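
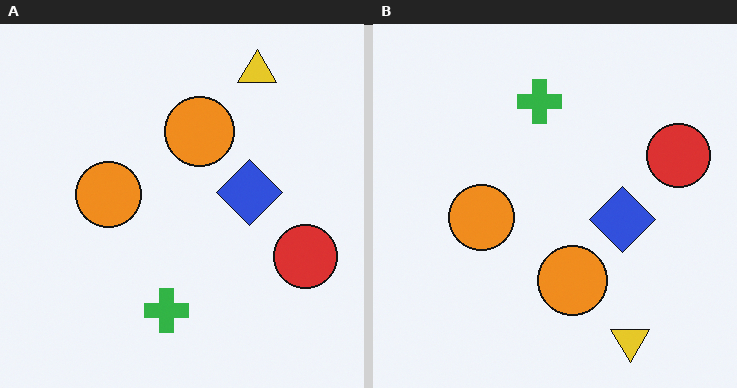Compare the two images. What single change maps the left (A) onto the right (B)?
The transformation is: flipped vertically (top ↔ bottom).

The yellow triangle is in the top-right of the left (A) image and the bottom-right of the right (B) — shapes on opposite sides of the horizontal midline have swapped in a mirror flip.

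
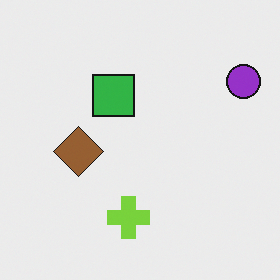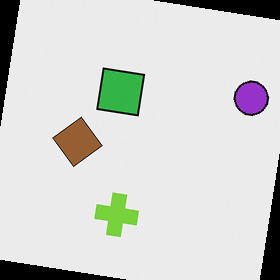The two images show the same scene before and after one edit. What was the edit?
The image was rotated clockwise by a slight angle.

Every shape is tilted by the same angle and the image corners show triangular fill wedges — a whole-image rotation by a non-right angle.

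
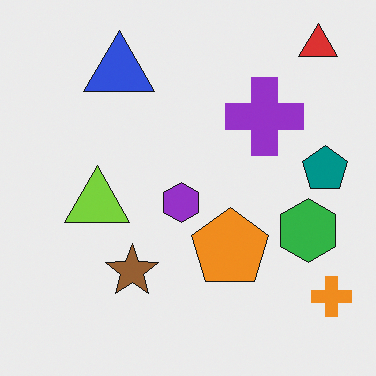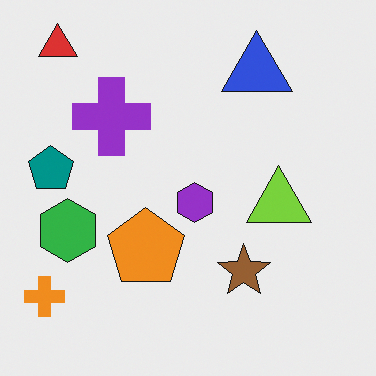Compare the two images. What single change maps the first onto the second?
This is the original image flipped horizontally (left ↔ right).

The orange cross is in the bottom-right of the first image and the bottom-left of the second — shapes on opposite sides of the vertical midline have swapped in a mirror flip.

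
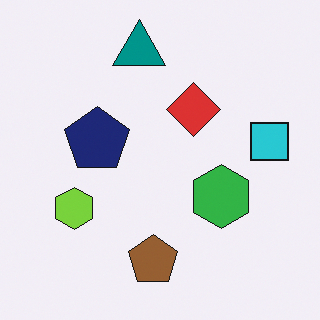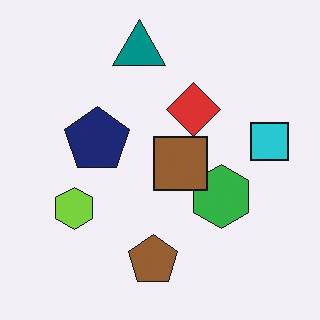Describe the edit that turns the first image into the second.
The second image is the first overlaid with an additional brown square.

A brown square appears in the second image that is absent from the first.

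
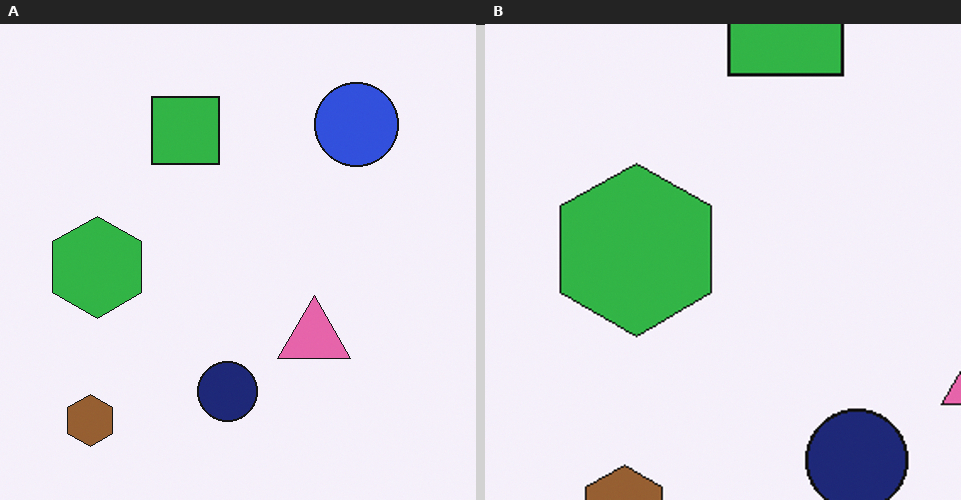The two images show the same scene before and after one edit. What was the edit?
The transformation is: cropped to a noticeably smaller region and rescaled.

The visible shapes are larger and the field of view is narrower; shapes near the original edges may be partly or wholly outside the frame — a crop-and-rescale.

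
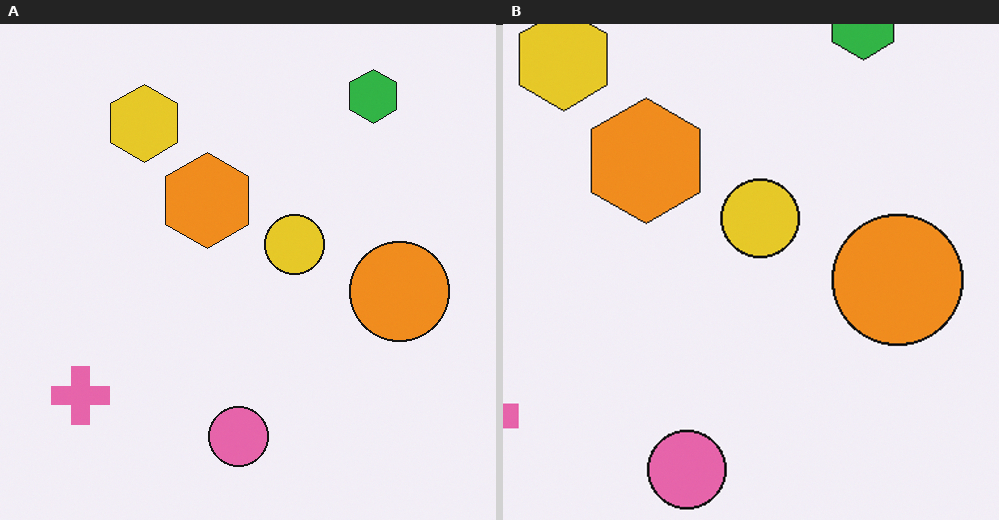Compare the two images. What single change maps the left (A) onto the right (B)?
The transformation is: cropped slightly and scaled back up.

The visible shapes are larger and the field of view is narrower; shapes near the original edges may be partly or wholly outside the frame — a crop-and-rescale.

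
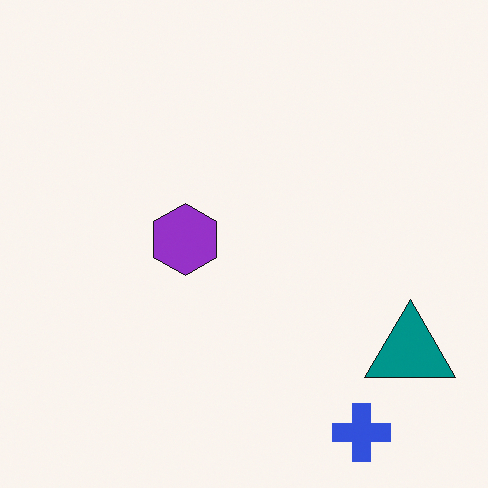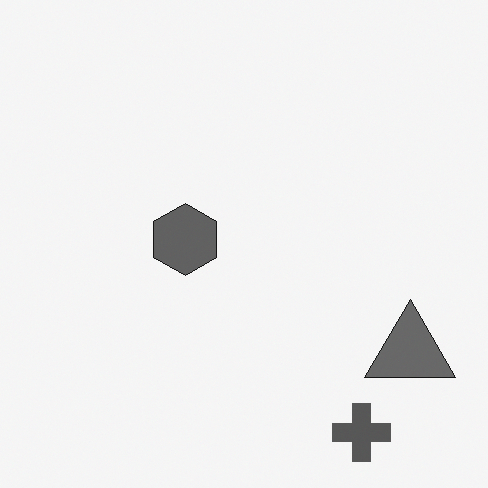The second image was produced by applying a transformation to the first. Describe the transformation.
This is the original image converted to grayscale.

All color is removed — every shape is now a shade of grey.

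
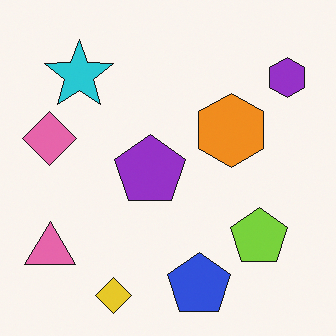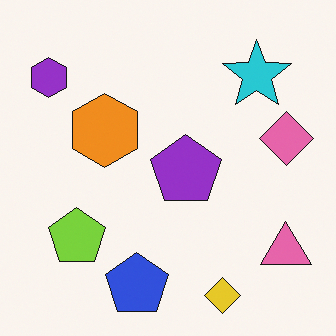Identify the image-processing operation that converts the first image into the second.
This is the original image flipped horizontally (left ↔ right).

The pink diamond is in the left of the first image and the right of the second — shapes on opposite sides of the vertical midline have swapped in a mirror flip.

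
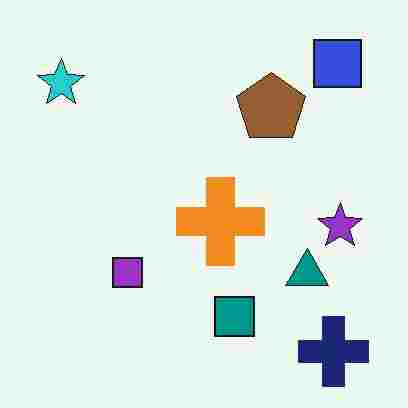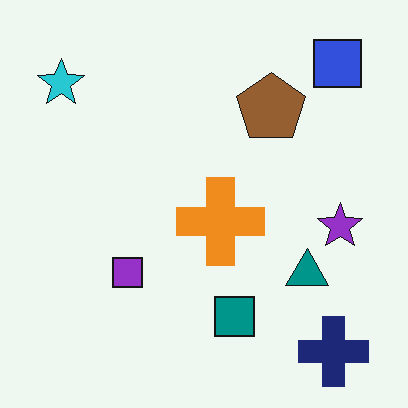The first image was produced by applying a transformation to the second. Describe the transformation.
This is the original image heavily JPEG-compressed with obvious blocking artifacts.

Blocky 8×8 compression artifacts appear around shape edges and the flat background shows ringing — characteristic JPEG degradation.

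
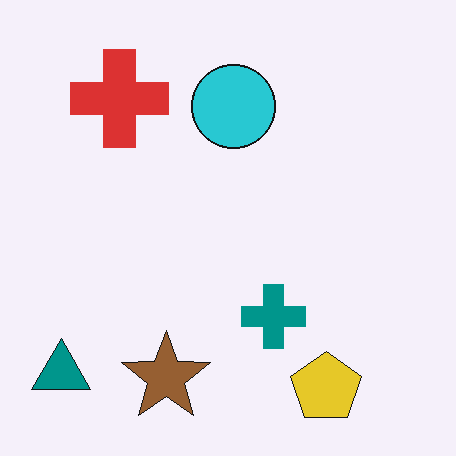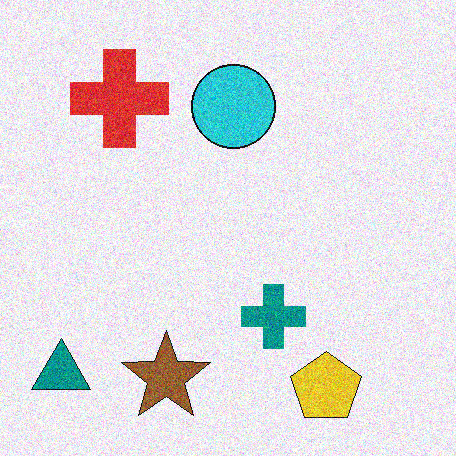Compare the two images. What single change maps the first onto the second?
The second image is the first degraded with visible gaussian noise.

Random speckle covers the whole image, including the flat background.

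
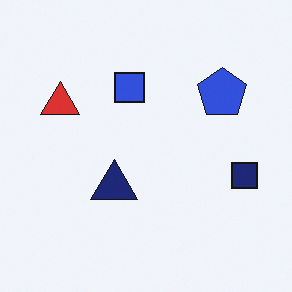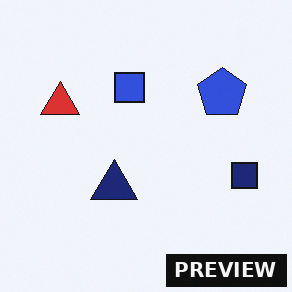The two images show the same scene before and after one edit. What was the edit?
The image was watermarked with the text "PREVIEW" in the lower-right corner.

A dark label reading "PREVIEW" appears in the lower-right corner.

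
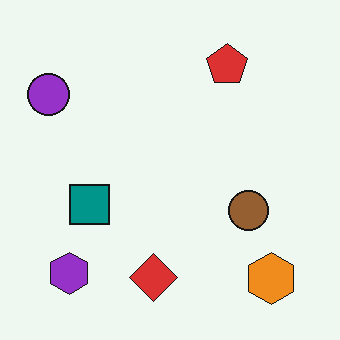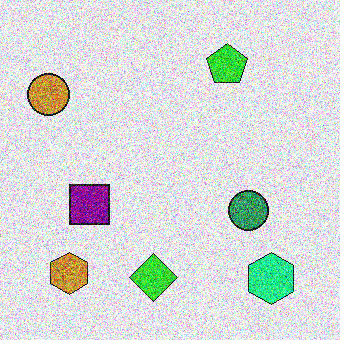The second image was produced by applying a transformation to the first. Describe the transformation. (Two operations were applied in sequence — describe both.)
The image was hue-shifted through roughly a third of the color wheel, then degraded with heavy additive noise.

Every shape's color has rotated by the same amount around the hue wheel — a uniform hue shift. Random speckle covers the whole image, including the flat background.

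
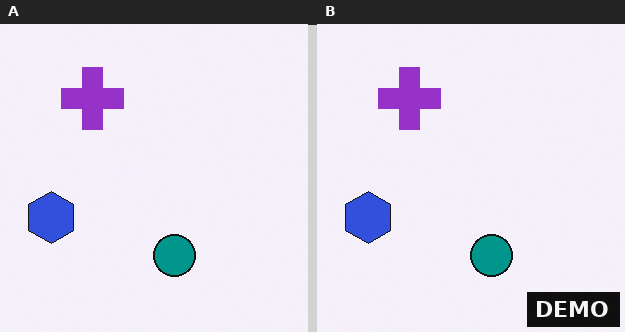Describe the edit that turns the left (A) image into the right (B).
The right (B) image is the left (A) watermarked with the text "DEMO" in the lower-right corner.

A dark label reading "DEMO" appears in the lower-right corner.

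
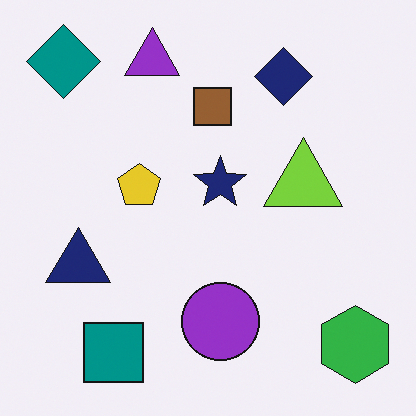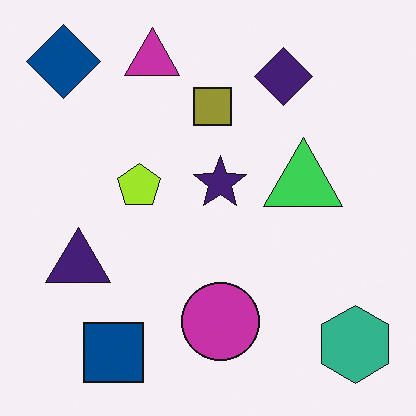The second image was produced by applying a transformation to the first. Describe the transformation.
The transformation is: hue-shifted by a small amount.

Every shape's color has rotated by the same amount around the hue wheel — a uniform hue shift.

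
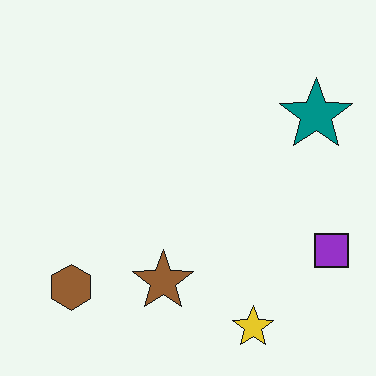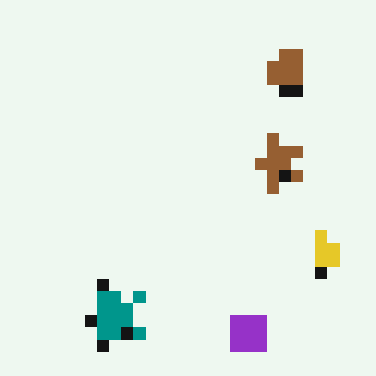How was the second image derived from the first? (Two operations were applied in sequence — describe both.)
The second image is the first heavily pixelated into large blocks, then transposed (reflected across the top-left ↔ bottom-right diagonal).

Shapes are reduced to large square blocks; fine edges and outlines are lost — a downscale-then-upscale (mosaic) effect. Shapes have swapped their row and column positions — what was in the top-right is now in the bottom-left — a diagonal reflection.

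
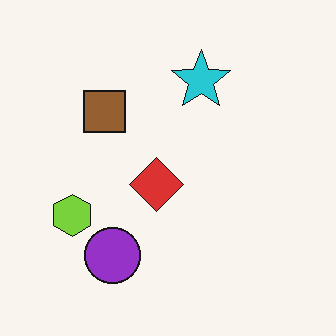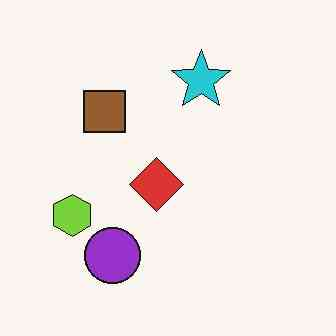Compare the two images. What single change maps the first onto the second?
It was given moderate JPEG compression.

Blocky 8×8 compression artifacts appear around shape edges and the flat background shows ringing — characteristic JPEG degradation.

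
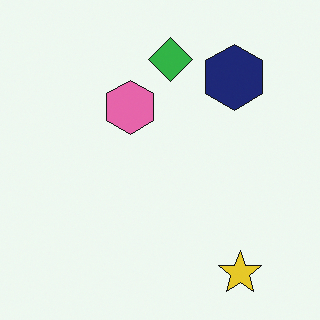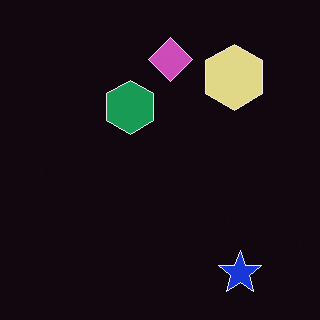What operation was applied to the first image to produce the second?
The transformation is: color-inverted (negative).

The light background has become dark and every shape's color is its complement — a photographic negative.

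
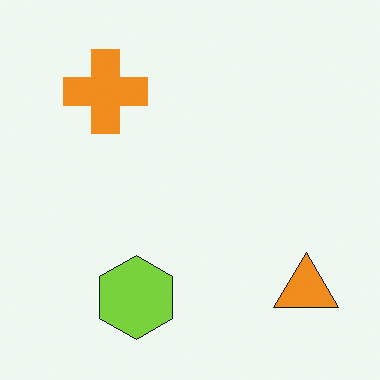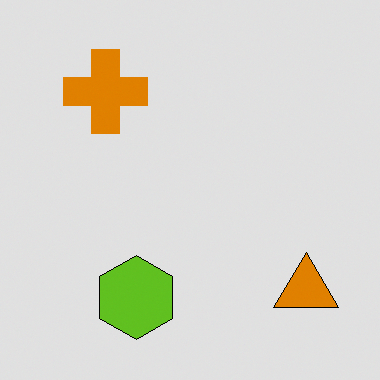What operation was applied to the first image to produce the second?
The image was posterized to a reduced palette.

Each flat color has snapped to a coarser quantized level — most visibly, the near-white background has dropped to a flat grey.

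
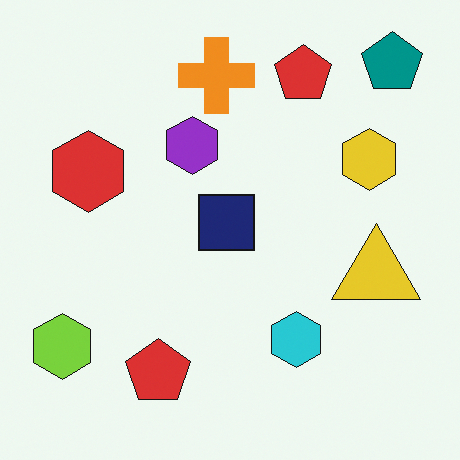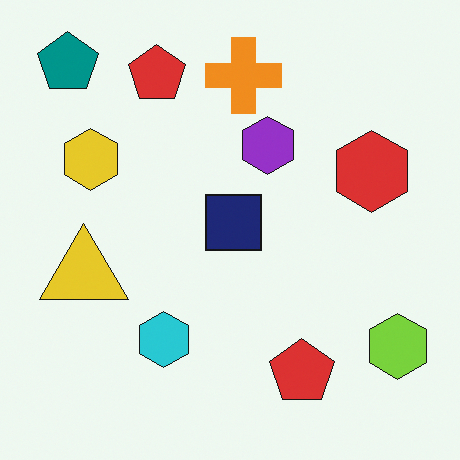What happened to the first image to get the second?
This is the original image flipped horizontally (left ↔ right).

The lime hexagon is in the bottom-left of the first image and the bottom-right of the second — shapes on opposite sides of the vertical midline have swapped in a mirror flip.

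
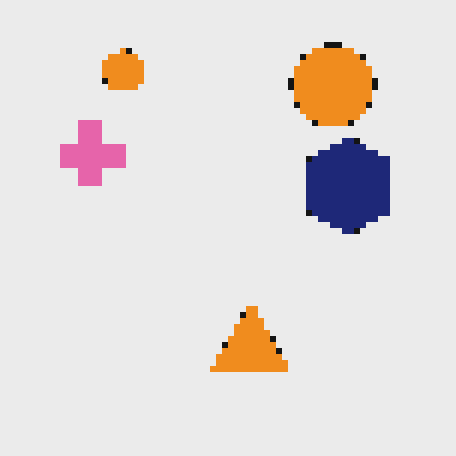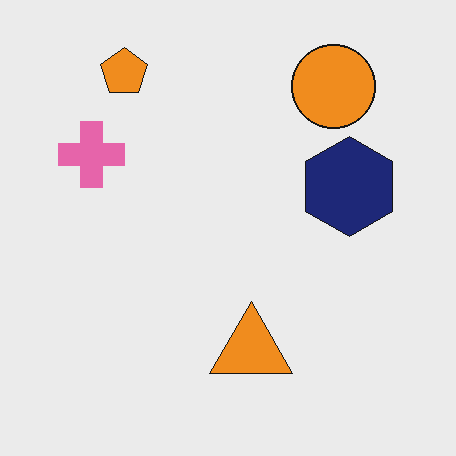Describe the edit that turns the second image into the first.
The image was pixelated into visible square blocks.

Shapes are reduced to large square blocks; fine edges and outlines are lost — a downscale-then-upscale (mosaic) effect.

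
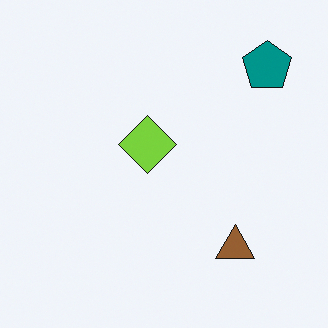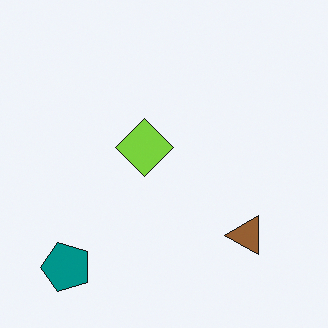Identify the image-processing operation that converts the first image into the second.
Transposed (reflected across the top-left ↔ bottom-right diagonal).

Shapes have swapped their row and column positions — what was in the top-right is now in the bottom-left — a diagonal reflection.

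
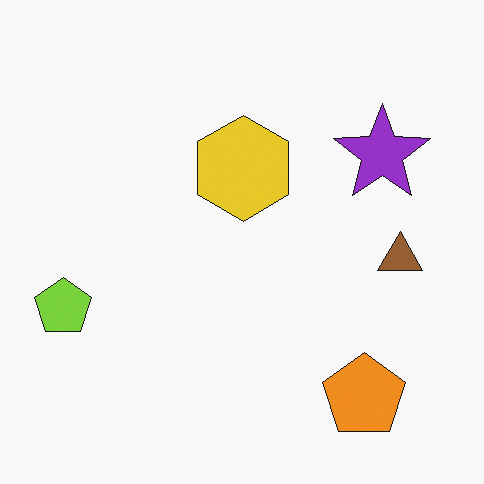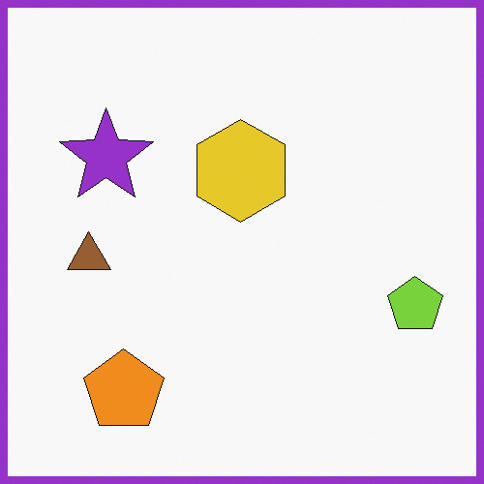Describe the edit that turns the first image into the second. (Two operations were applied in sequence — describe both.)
The transformation is: flipped horizontally (left ↔ right), then framed with a purple border.

The lime pentagon is in the left of the first image and the right of the second — shapes on opposite sides of the vertical midline have swapped in a mirror flip. A solid purple frame runs around the edge of the second image, with the content slightly shrunk inside it.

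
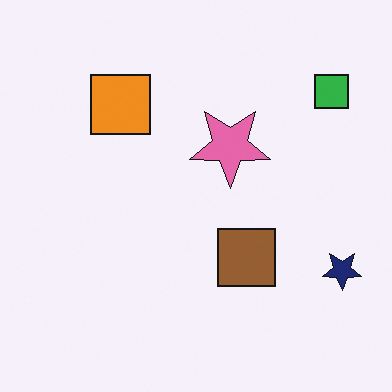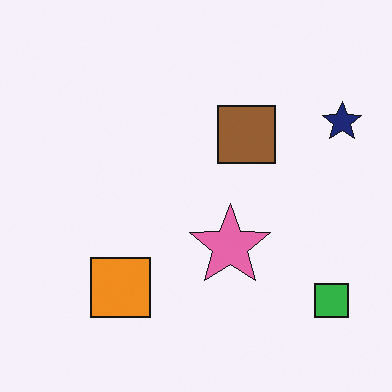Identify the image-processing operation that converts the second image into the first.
It was flipped vertically (top ↔ bottom).

The green square is in the bottom-right of the second image and the top-right of the first — shapes on opposite sides of the horizontal midline have swapped in a mirror flip.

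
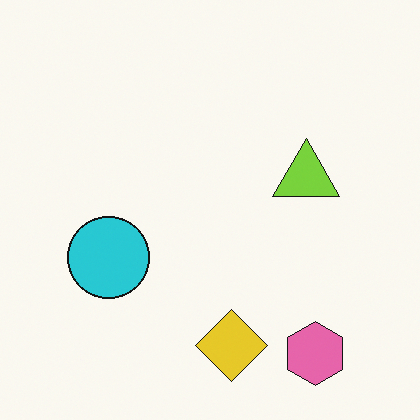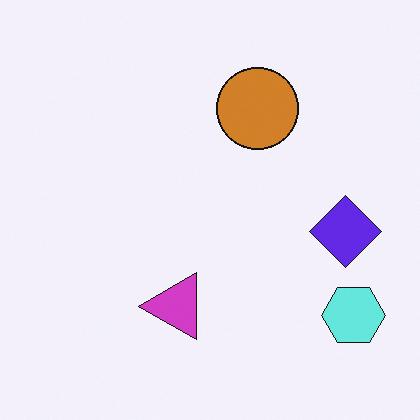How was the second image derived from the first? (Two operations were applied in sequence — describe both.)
This is the original image transposed (reflected across the top-left ↔ bottom-right diagonal), then hue-shifted through roughly half the color wheel.

Shapes have swapped their row and column positions — what was in the top-right is now in the bottom-left — a diagonal reflection. Every shape's color has rotated by the same amount around the hue wheel — a uniform hue shift.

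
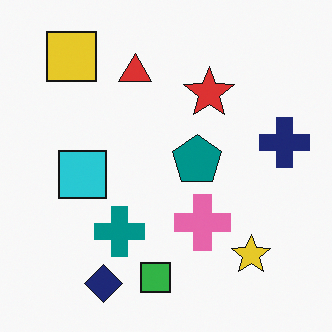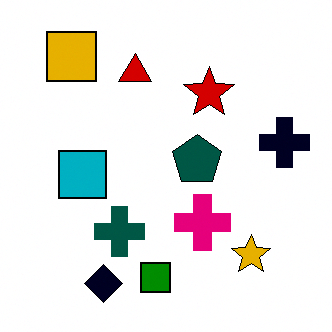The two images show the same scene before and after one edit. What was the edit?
Boosted in contrast.

Tones are pushed away from mid-grey across the whole image — a global contrast change.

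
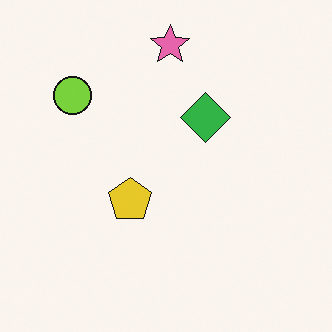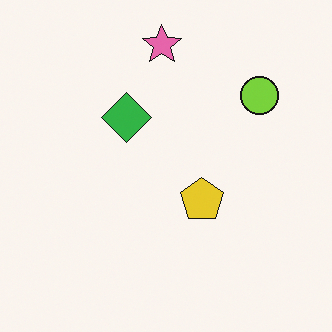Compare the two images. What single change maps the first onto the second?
It was flipped horizontally (left ↔ right).

The lime circle is in the top-left of the first image and the top-right of the second — shapes on opposite sides of the vertical midline have swapped in a mirror flip.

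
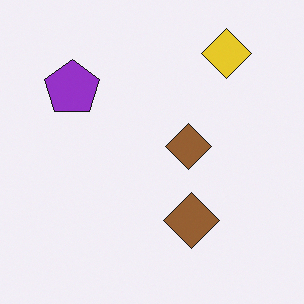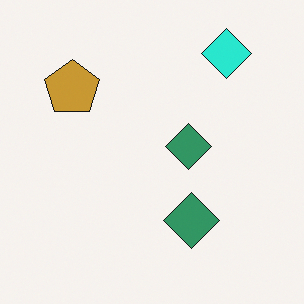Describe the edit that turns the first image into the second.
The second image is the first hue-shifted through roughly a third of the color wheel.

Every shape's color has rotated by the same amount around the hue wheel — a uniform hue shift.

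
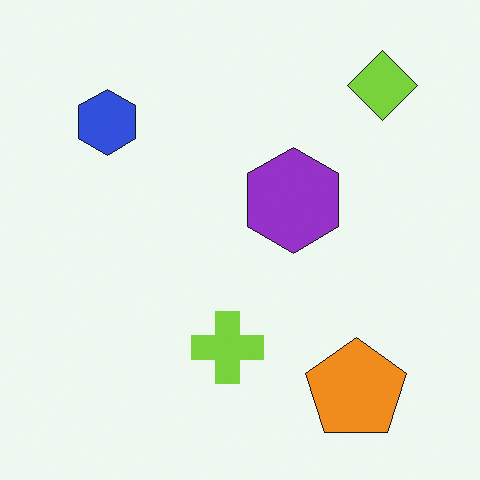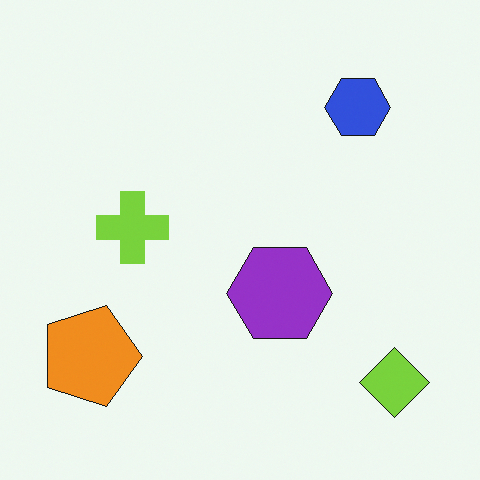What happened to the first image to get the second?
Rotated 90° clockwise.

The lime diamond sits in the top-right of the first image and the bottom-right of the second — consistent with a whole-image 90° clockwise rotation.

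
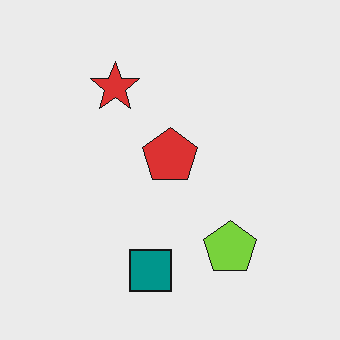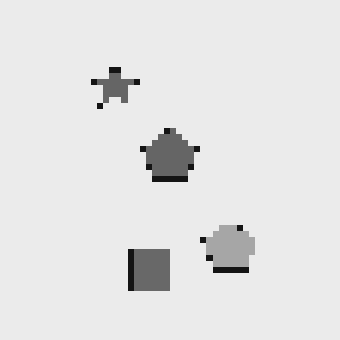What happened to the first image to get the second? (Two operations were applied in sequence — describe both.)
The second image is the first converted to grayscale, then moderately pixelated.

All color is removed — every shape is now a shade of grey. Shapes are reduced to large square blocks; fine edges and outlines are lost — a downscale-then-upscale (mosaic) effect.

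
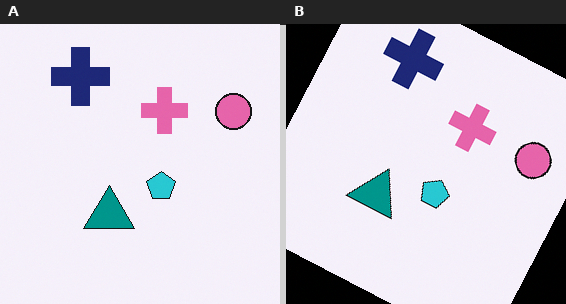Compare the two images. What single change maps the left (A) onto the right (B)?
This is the original image rotated clockwise by a clearly visible amount.

Every shape is tilted by the same angle and the image corners show triangular fill wedges — a whole-image rotation by a non-right angle.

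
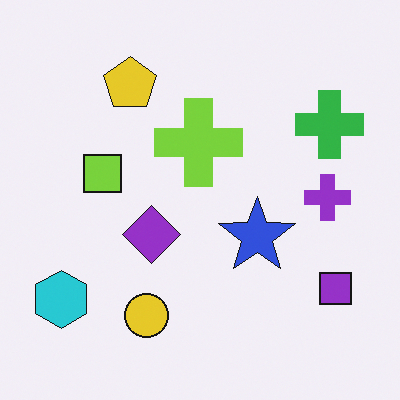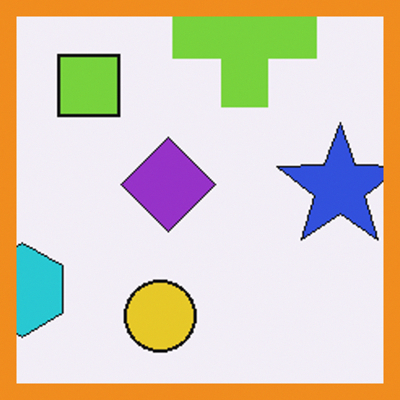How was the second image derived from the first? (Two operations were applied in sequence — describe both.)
Cropped to a noticeably smaller region and rescaled, then framed with a orange border.

The visible shapes are larger and the field of view is narrower; shapes near the original edges may be partly or wholly outside the frame — a crop-and-rescale. A solid orange frame runs around the edge of the second image, with the content slightly shrunk inside it.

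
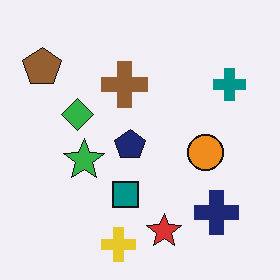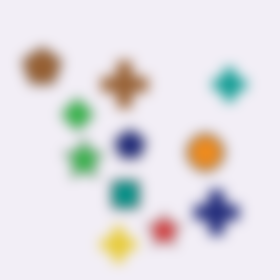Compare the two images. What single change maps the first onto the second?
The second image is the first heavily blurred.

Shape edges and outlines are uniformly softened across the whole image.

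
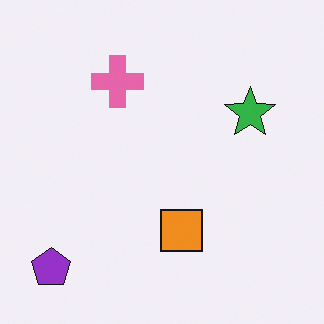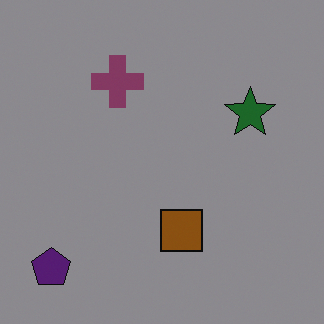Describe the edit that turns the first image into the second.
The image was darkened a lot.

Every pixel — background and shapes alike — is uniformly darkened.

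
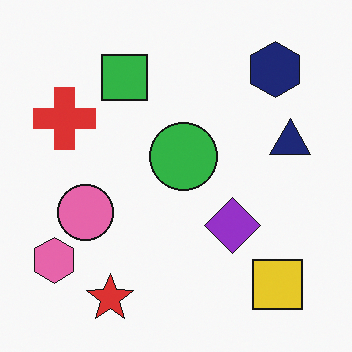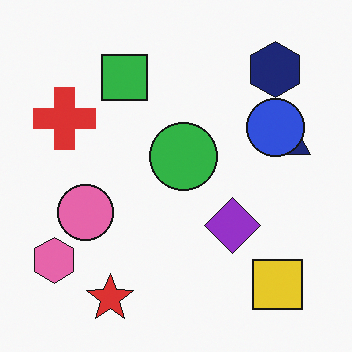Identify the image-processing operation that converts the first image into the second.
This is the original image overlaid with an additional blue circle.

A blue circle appears in the second image that is absent from the first.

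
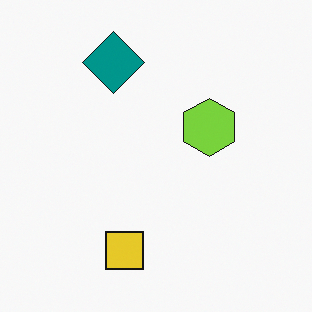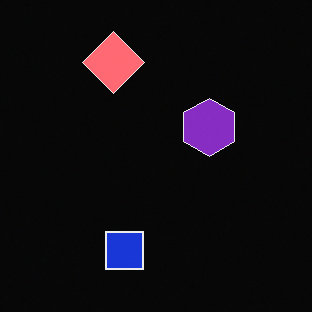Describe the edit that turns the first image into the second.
The second image is the first color-inverted (negative).

The light background has become dark and every shape's color is its complement — a photographic negative.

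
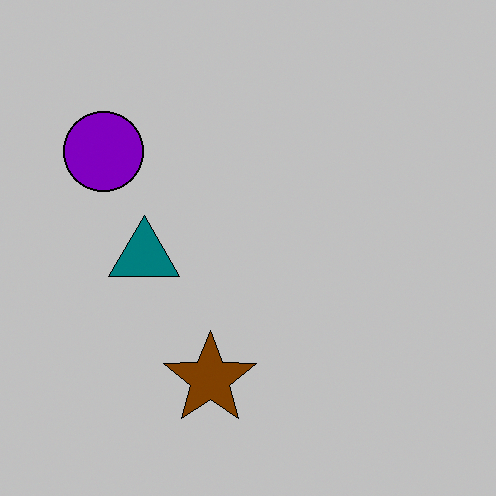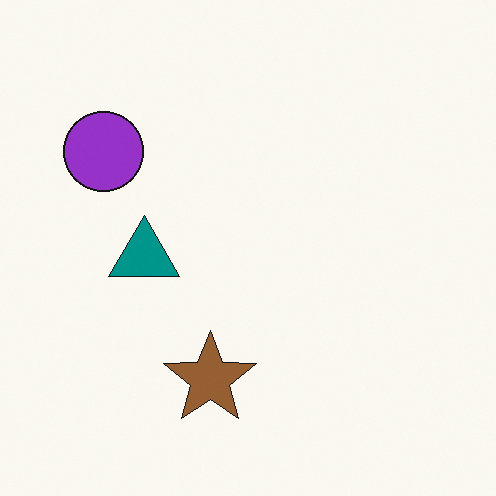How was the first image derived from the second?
It was aggressively posterized.

Each flat color has snapped to a coarser quantized level — most visibly, the near-white background has dropped to a flat grey.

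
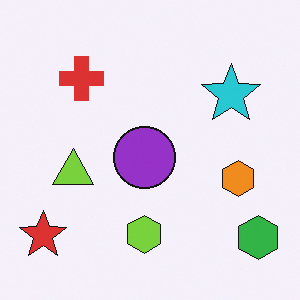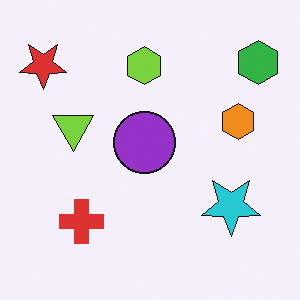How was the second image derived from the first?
Flipped vertically (top ↔ bottom).

The green hexagon is in the bottom-right of the first image and the top-right of the second — shapes on opposite sides of the horizontal midline have swapped in a mirror flip.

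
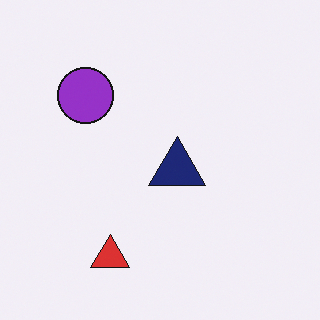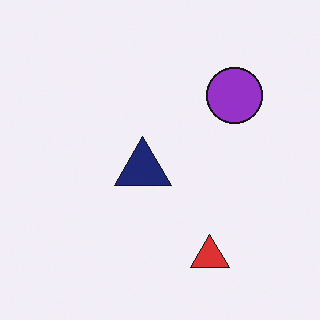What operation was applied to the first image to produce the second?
It was flipped horizontally (left ↔ right).

The purple circle is in the top-left of the first image and the top-right of the second — shapes on opposite sides of the vertical midline have swapped in a mirror flip.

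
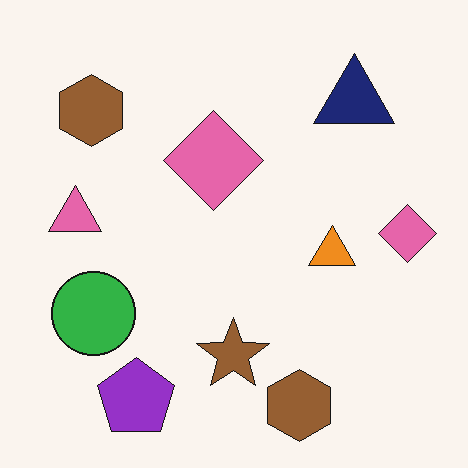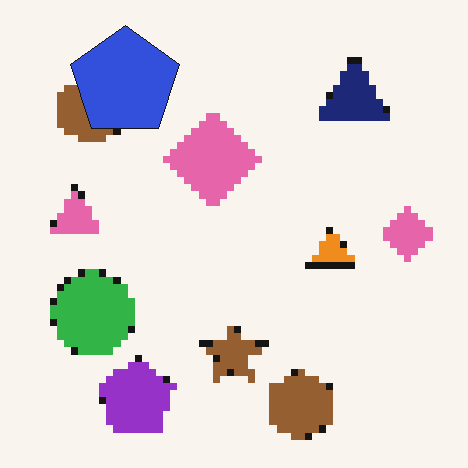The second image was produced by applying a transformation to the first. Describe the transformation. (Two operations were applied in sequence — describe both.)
This is the original image pixelated into visible square blocks, then overlaid with an additional blue pentagon.

Shapes are reduced to large square blocks; fine edges and outlines are lost — a downscale-then-upscale (mosaic) effect. A blue pentagon appears in the second image that is absent from the first.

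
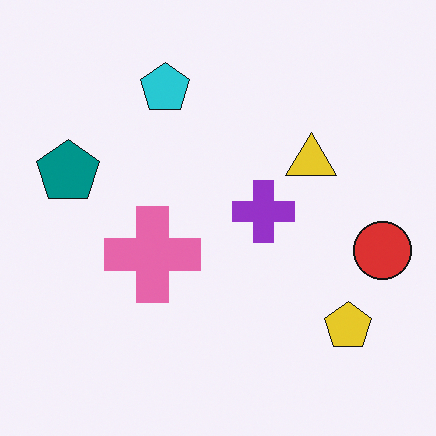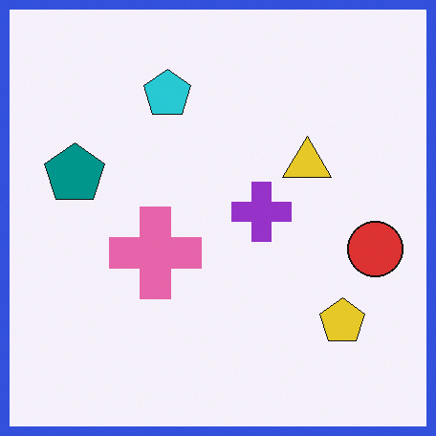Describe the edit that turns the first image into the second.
The second image is the first framed with a blue border.

A solid blue frame runs around the edge of the second image, with the content slightly shrunk inside it.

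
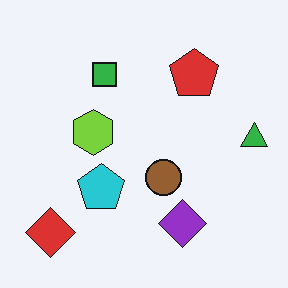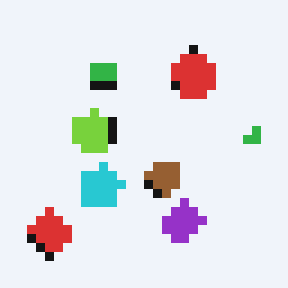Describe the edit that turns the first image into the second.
This is the original image coarsely pixelated.

Shapes are reduced to large square blocks; fine edges and outlines are lost — a downscale-then-upscale (mosaic) effect.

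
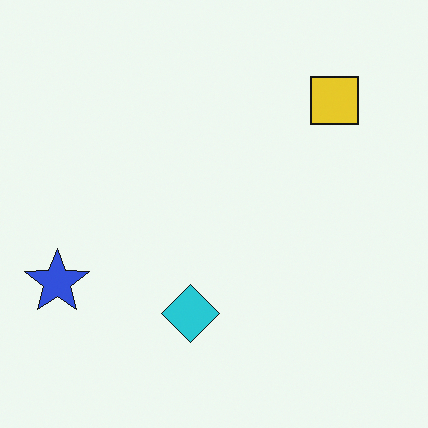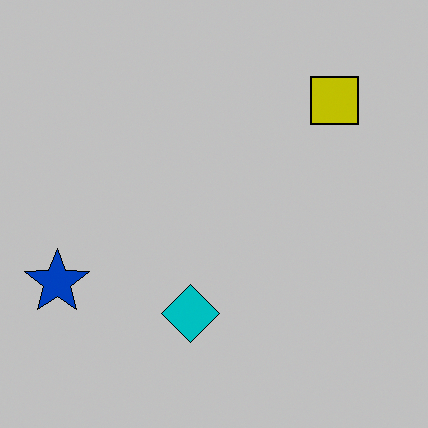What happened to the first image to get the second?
The transformation is: aggressively posterized.

Each flat color has snapped to a coarser quantized level — most visibly, the near-white background has dropped to a flat grey.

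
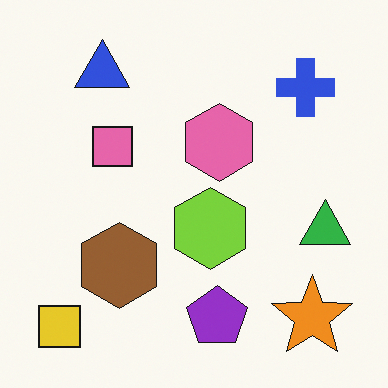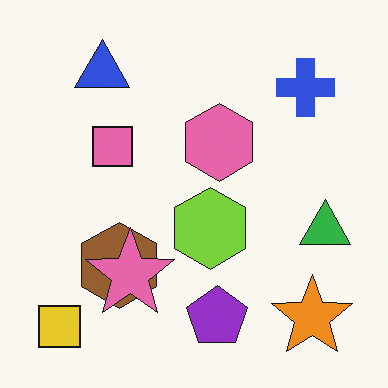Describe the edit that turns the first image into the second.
It was overlaid with an additional pink star.

A pink star appears in the second image that is absent from the first.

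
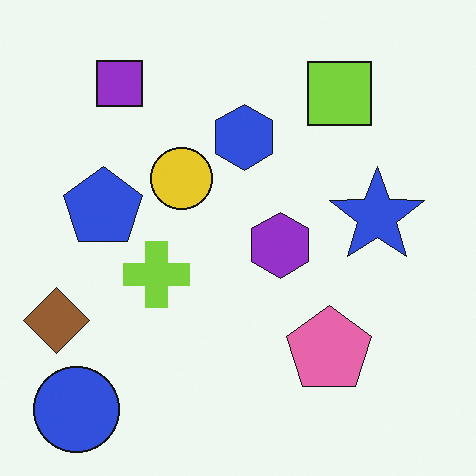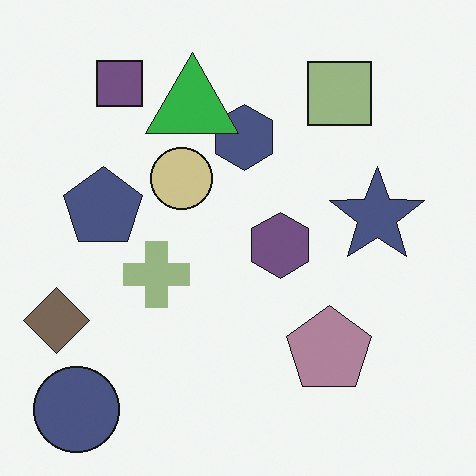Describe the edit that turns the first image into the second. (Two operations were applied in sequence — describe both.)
This is the original image heavily desaturated, then overlaid with an additional green triangle.

All colors are more muted and greyish — a global saturation change. A green triangle appears in the second image that is absent from the first.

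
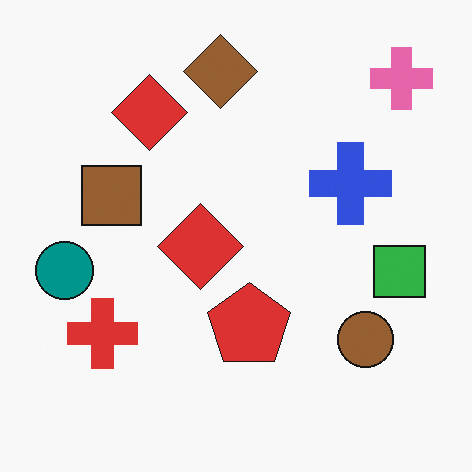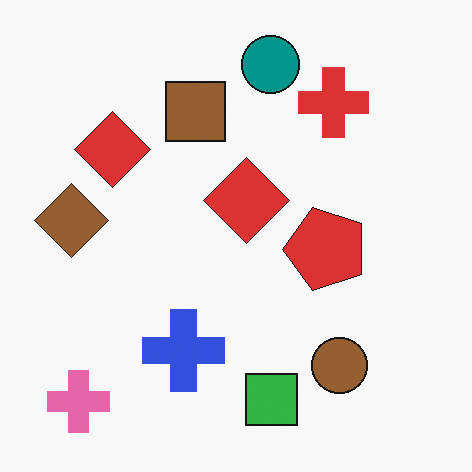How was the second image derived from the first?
The second image is the first transposed (reflected across the top-left ↔ bottom-right diagonal).

Shapes have swapped their row and column positions — what was in the top-right is now in the bottom-left — a diagonal reflection.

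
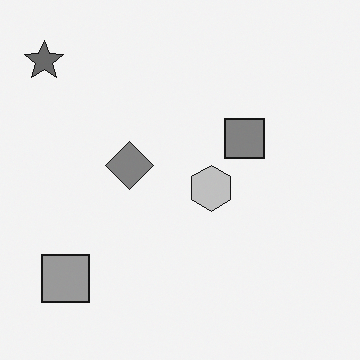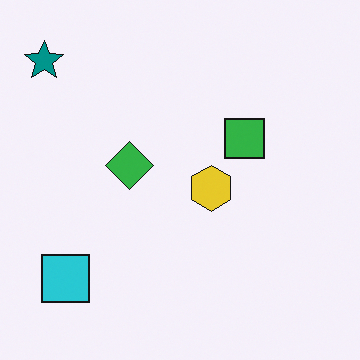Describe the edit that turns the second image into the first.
The first image is the second converted to grayscale.

All color is removed — every shape is now a shade of grey.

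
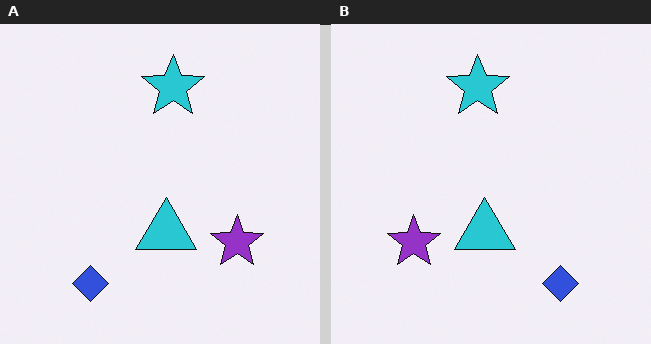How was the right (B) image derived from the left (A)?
It was flipped horizontally (left ↔ right).

The purple star is in the bottom-right of the left (A) image and the bottom-left of the right (B) — shapes on opposite sides of the vertical midline have swapped in a mirror flip.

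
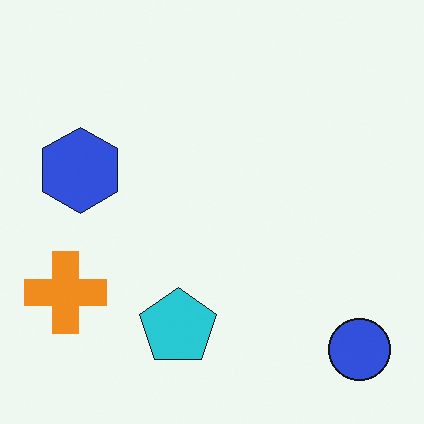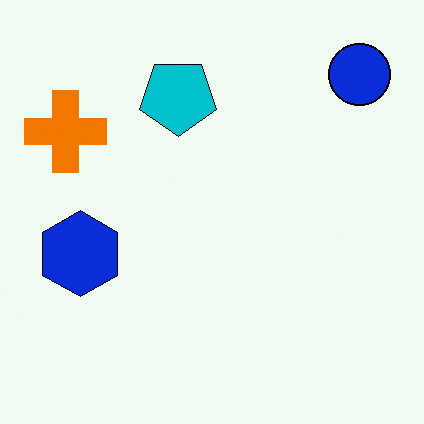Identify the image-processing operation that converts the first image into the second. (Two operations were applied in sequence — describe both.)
The second image is the first given slightly increased contrast, then flipped vertically (top ↔ bottom).

Tones are pushed away from mid-grey across the whole image — a global contrast change. The blue circle is in the bottom-right of the first image and the top-right of the second — shapes on opposite sides of the horizontal midline have swapped in a mirror flip.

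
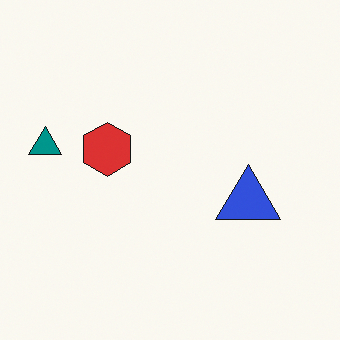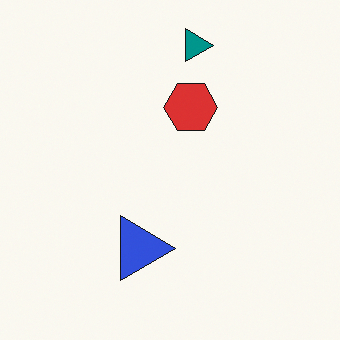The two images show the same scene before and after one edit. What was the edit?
The transformation is: rotated 90° clockwise.

The teal triangle sits in the left of the first image and the top of the second — consistent with a whole-image 90° clockwise rotation.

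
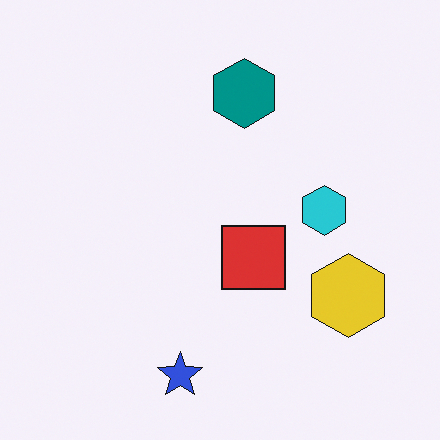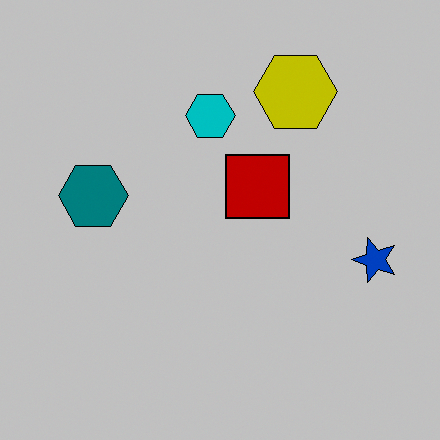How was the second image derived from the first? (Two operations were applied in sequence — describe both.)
The image was aggressively posterized, then rotated 90° counter-clockwise.

Each flat color has snapped to a coarser quantized level — most visibly, the near-white background has dropped to a flat grey. The blue star sits in the bottom of the first image and the right of the second — consistent with a whole-image 90° counter-clockwise rotation.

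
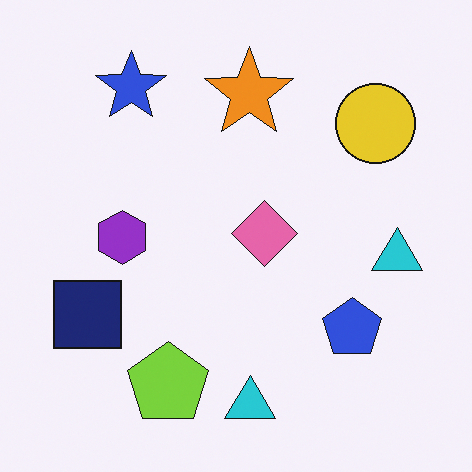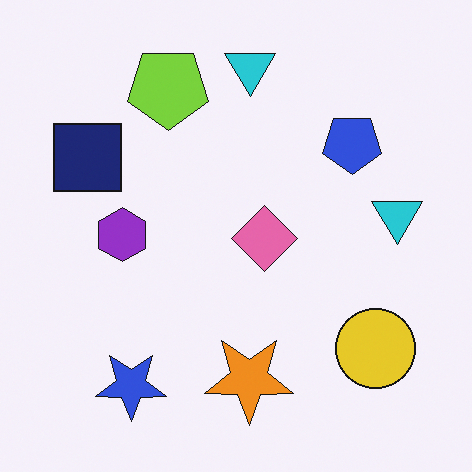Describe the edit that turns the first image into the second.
The second image is the first flipped vertically (top ↔ bottom).

The blue star is in the top-left of the first image and the bottom-left of the second — shapes on opposite sides of the horizontal midline have swapped in a mirror flip.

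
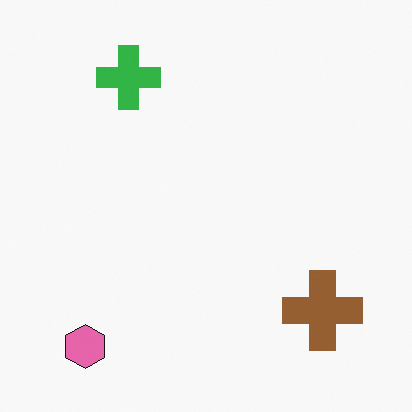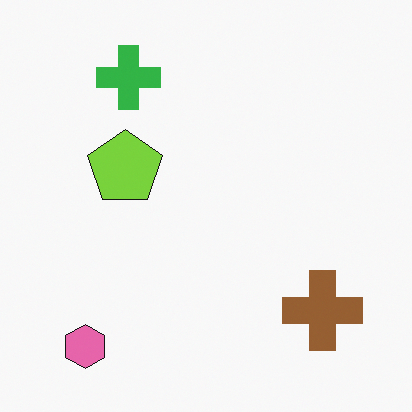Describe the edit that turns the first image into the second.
The transformation is: overlaid with an additional lime pentagon.

A lime pentagon appears in the second image that is absent from the first.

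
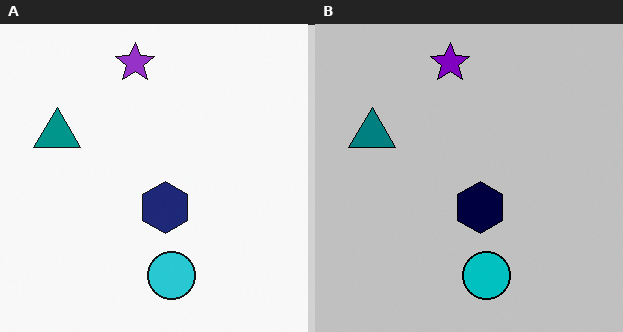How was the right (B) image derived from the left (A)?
The right (B) image is the left (A) aggressively posterized.

Each flat color has snapped to a coarser quantized level — most visibly, the near-white background has dropped to a flat grey.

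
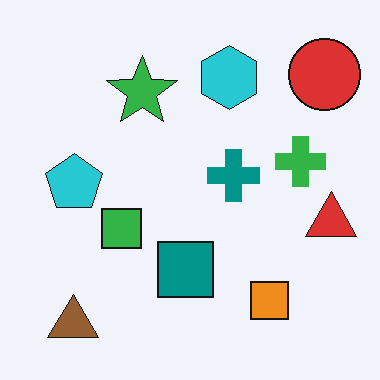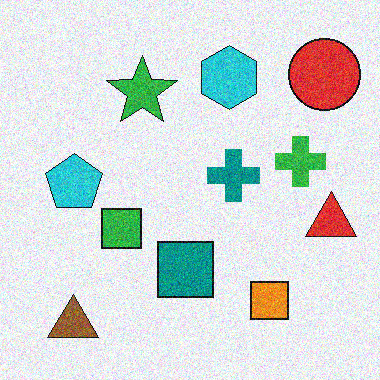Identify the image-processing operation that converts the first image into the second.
The transformation is: degraded with moderate additive noise.

Random speckle covers the whole image, including the flat background.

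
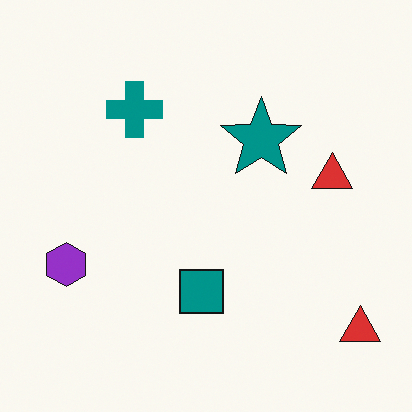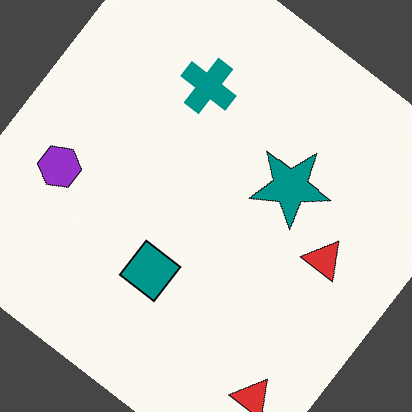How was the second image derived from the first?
The transformation is: rotated clockwise by a large amount — several tens of degrees.

Every shape is tilted by the same angle and the image corners show triangular fill wedges — a whole-image rotation by a non-right angle.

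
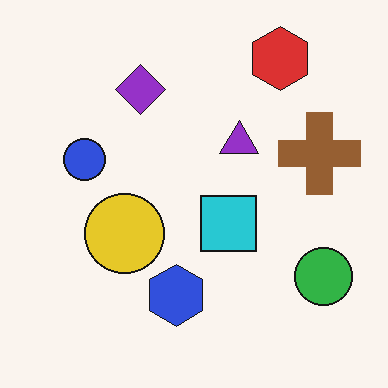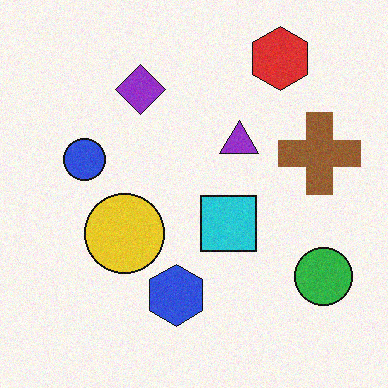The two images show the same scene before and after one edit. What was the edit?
The second image is the first degraded with subtle gaussian noise.

Random speckle covers the whole image, including the flat background.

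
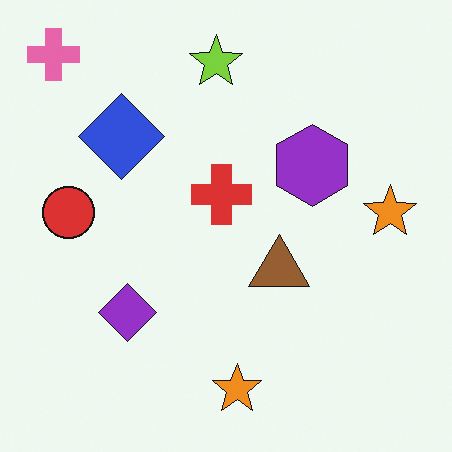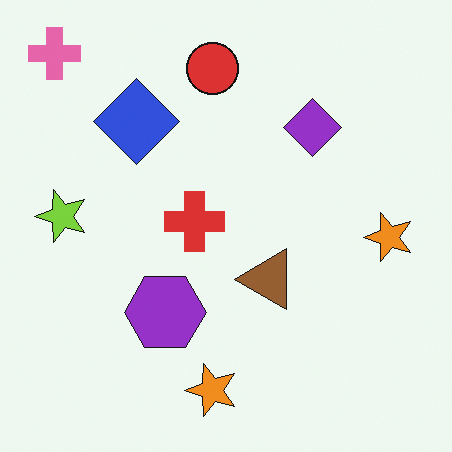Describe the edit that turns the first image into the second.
It was transposed (reflected across the top-left ↔ bottom-right diagonal).

Shapes have swapped their row and column positions — what was in the top-right is now in the bottom-left — a diagonal reflection.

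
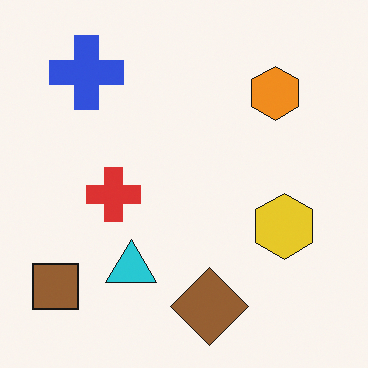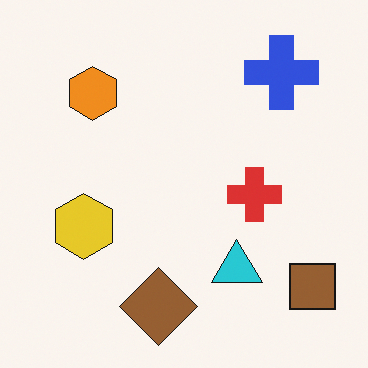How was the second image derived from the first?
Flipped horizontally (left ↔ right).

The brown square is in the bottom-left of the first image and the bottom-right of the second — shapes on opposite sides of the vertical midline have swapped in a mirror flip.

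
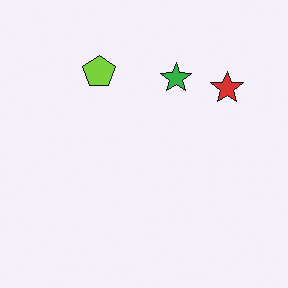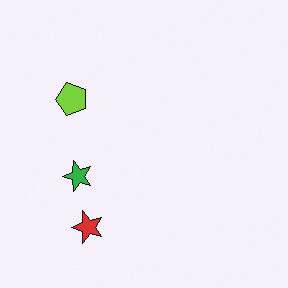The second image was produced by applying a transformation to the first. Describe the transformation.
Transposed (reflected across the top-left ↔ bottom-right diagonal).

Shapes have swapped their row and column positions — what was in the top-right is now in the bottom-left — a diagonal reflection.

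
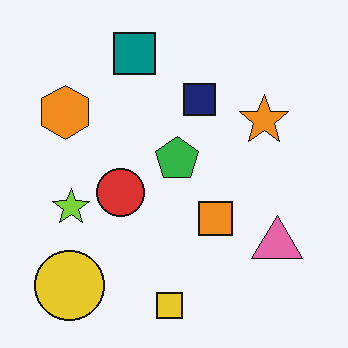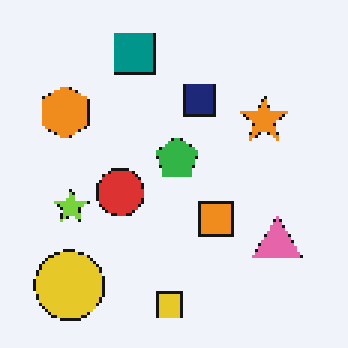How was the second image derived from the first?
The transformation is: lightly pixelated (a mild mosaic effect).

Shapes are reduced to large square blocks; fine edges and outlines are lost — a downscale-then-upscale (mosaic) effect.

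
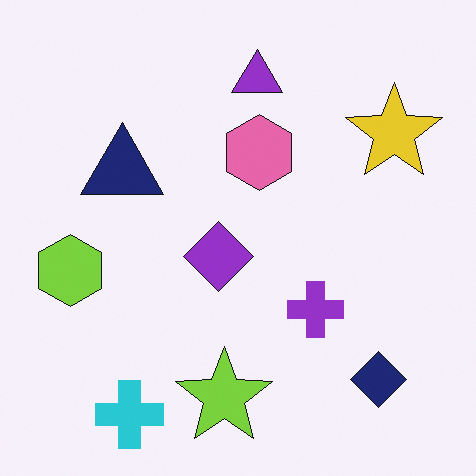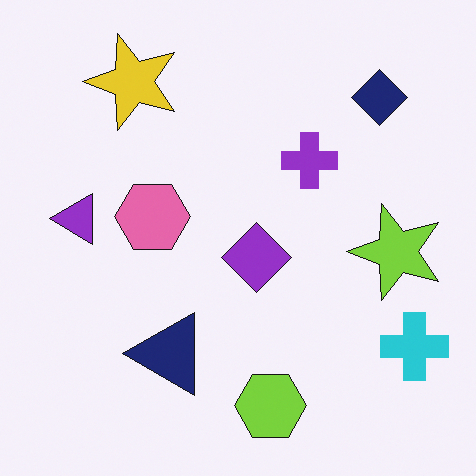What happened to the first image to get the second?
The transformation is: rotated 90° counter-clockwise.

The cyan cross sits in the bottom-left of the first image and the bottom-right of the second — consistent with a whole-image 90° counter-clockwise rotation.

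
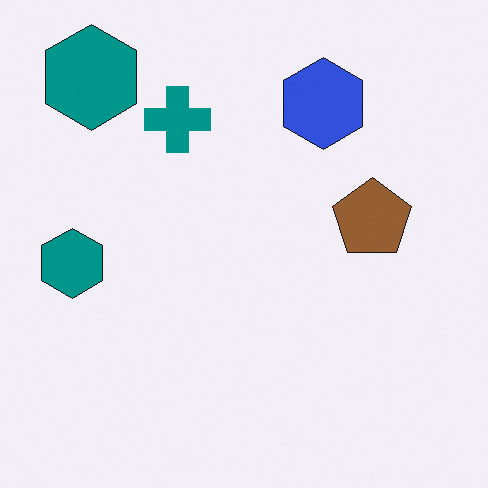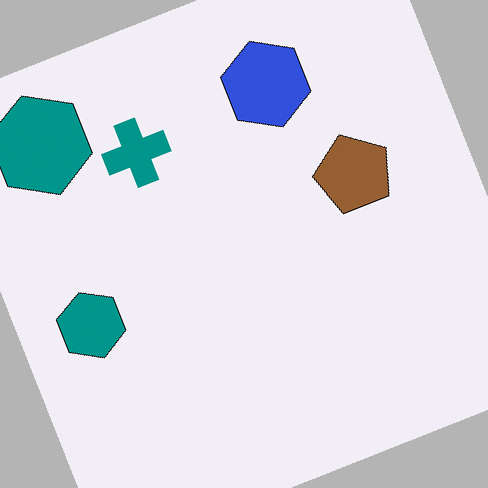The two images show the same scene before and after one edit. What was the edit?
Rotated counter-clockwise by a clearly visible amount.

Every shape is tilted by the same angle and the image corners show triangular fill wedges — a whole-image rotation by a non-right angle.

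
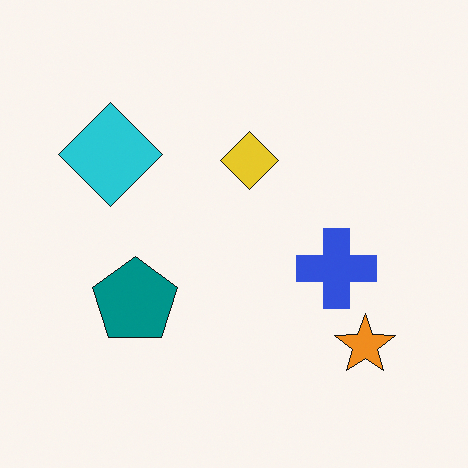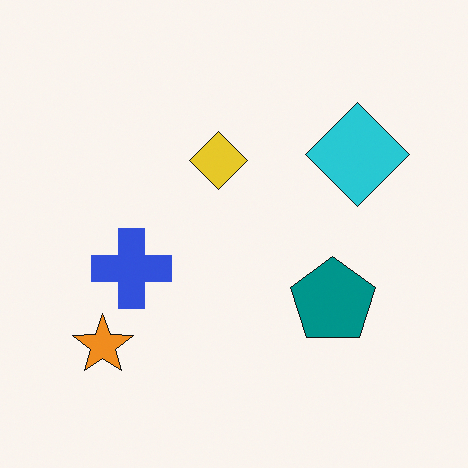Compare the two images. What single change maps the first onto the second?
It was flipped horizontally (left ↔ right).

The orange star is in the bottom-right of the first image and the bottom-left of the second — shapes on opposite sides of the vertical midline have swapped in a mirror flip.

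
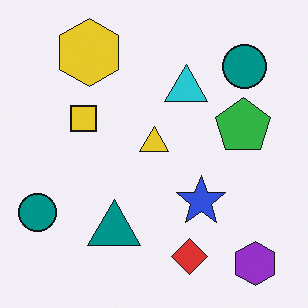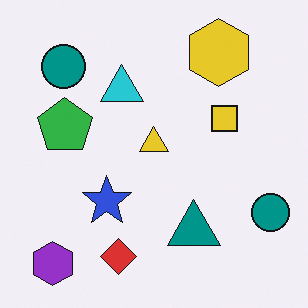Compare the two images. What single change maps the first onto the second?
The second image is the first flipped horizontally (left ↔ right).

The purple hexagon is in the bottom-right of the first image and the bottom-left of the second — shapes on opposite sides of the vertical midline have swapped in a mirror flip.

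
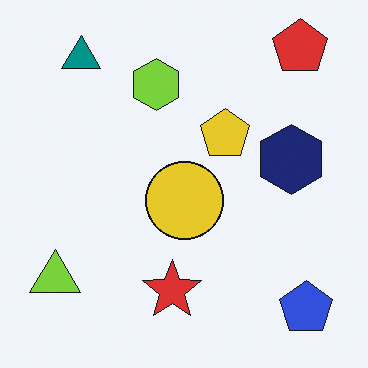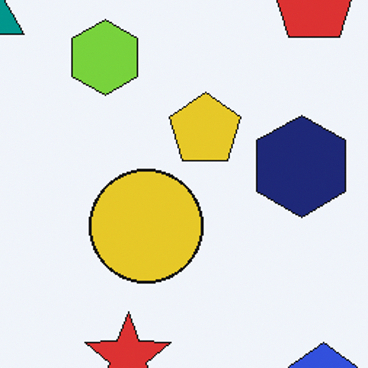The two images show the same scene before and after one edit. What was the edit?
Cropped slightly and scaled back up.

The visible shapes are larger and the field of view is narrower; shapes near the original edges may be partly or wholly outside the frame — a crop-and-rescale.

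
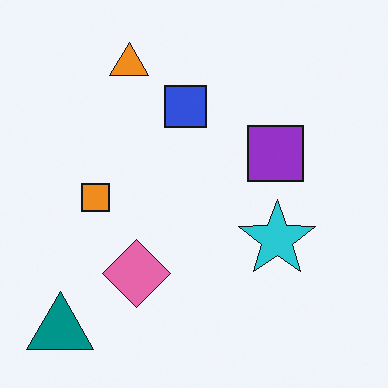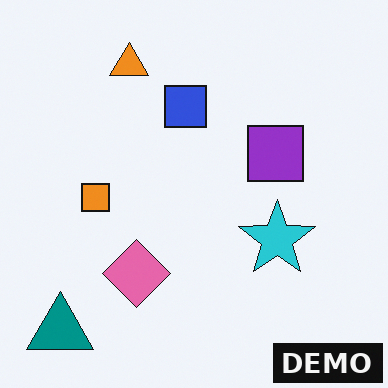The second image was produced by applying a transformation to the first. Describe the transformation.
This is the original image watermarked with the text "DEMO" in the lower-right corner.

A dark label reading "DEMO" appears in the lower-right corner.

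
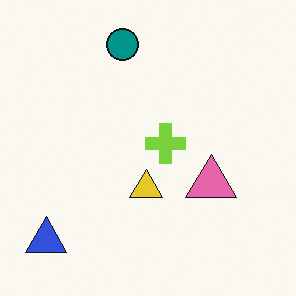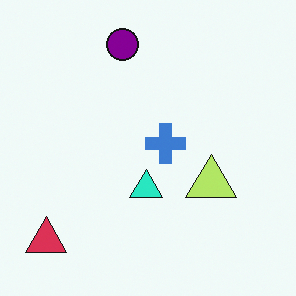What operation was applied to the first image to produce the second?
It was hue-shifted noticeably.

Every shape's color has rotated by the same amount around the hue wheel — a uniform hue shift.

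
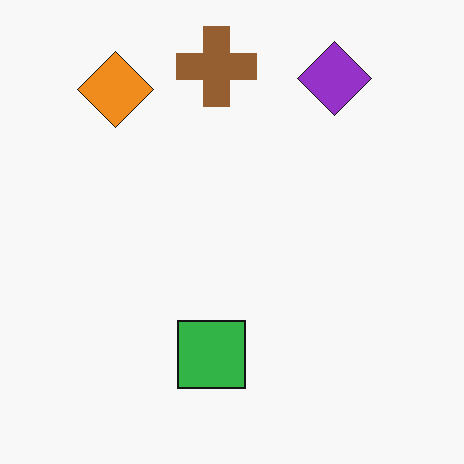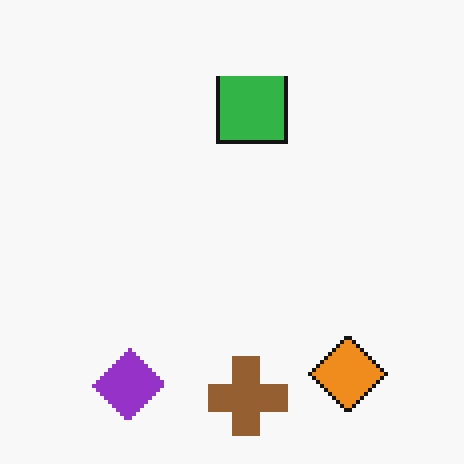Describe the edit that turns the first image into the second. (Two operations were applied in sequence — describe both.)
The transformation is: rotated 180°, then lightly pixelated (a mild mosaic effect).

The orange diamond sits in the top-left of the first image and the bottom-right of the second — consistent with a whole-image 180° rotation. Shapes are reduced to large square blocks; fine edges and outlines are lost — a downscale-then-upscale (mosaic) effect.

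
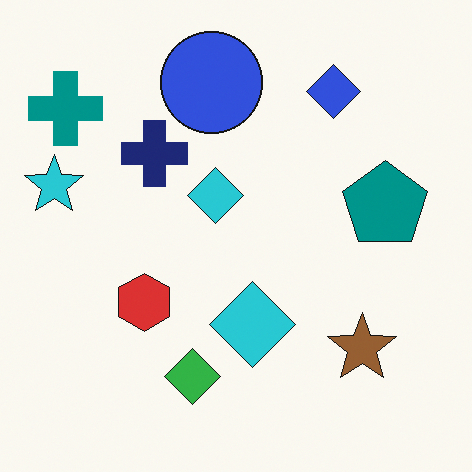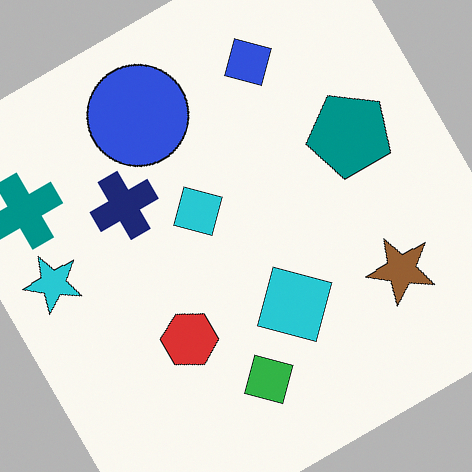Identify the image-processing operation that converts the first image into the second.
Rotated counter-clockwise by a large amount — several tens of degrees.

Every shape is tilted by the same angle and the image corners show triangular fill wedges — a whole-image rotation by a non-right angle.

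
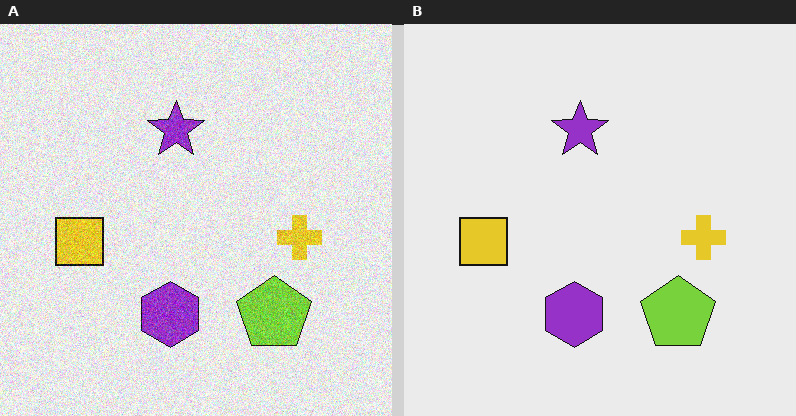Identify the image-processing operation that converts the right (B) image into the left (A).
Degraded with visible gaussian noise.

Random speckle covers the whole image, including the flat background.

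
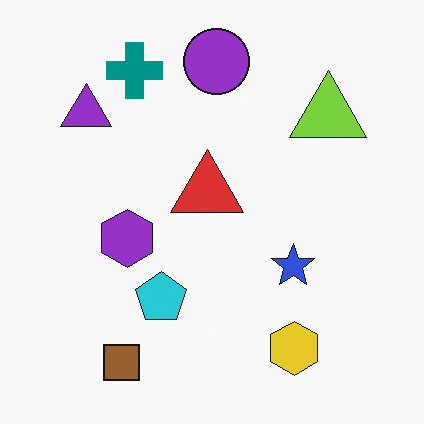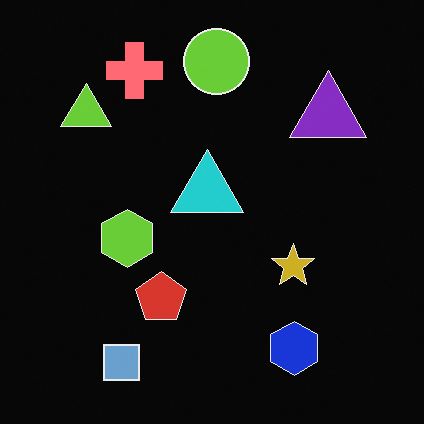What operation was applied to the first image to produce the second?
The image was color-inverted (negative).

The light background has become dark and every shape's color is its complement — a photographic negative.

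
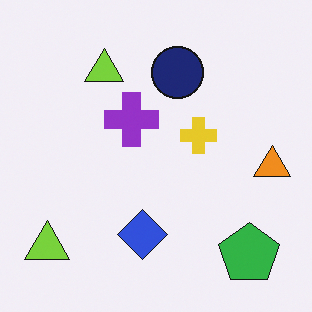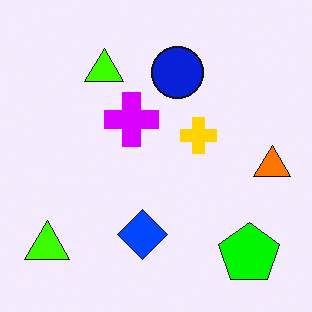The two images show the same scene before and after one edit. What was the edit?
Heavily oversaturated.

All colors are more vivid — a global saturation change.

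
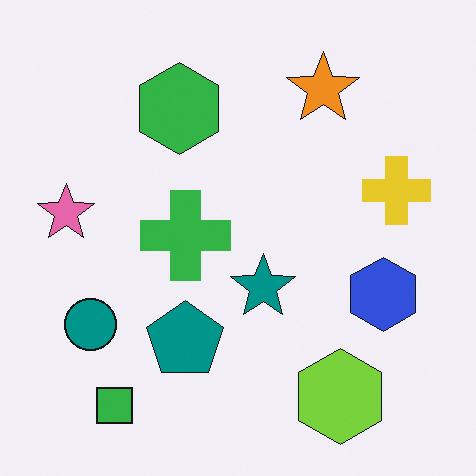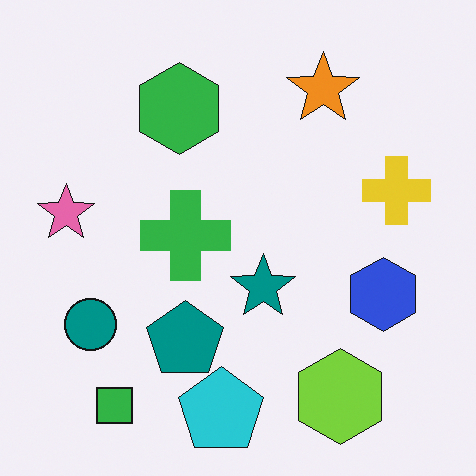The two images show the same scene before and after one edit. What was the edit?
The transformation is: overlaid with an additional cyan pentagon.

A cyan pentagon appears in the second image that is absent from the first.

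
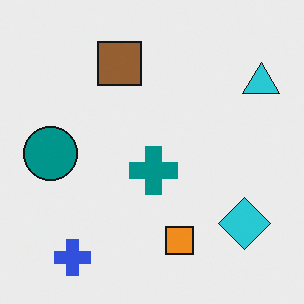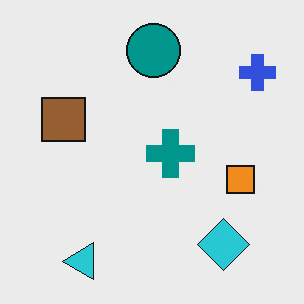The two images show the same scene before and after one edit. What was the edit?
The image was transposed (reflected across the top-left ↔ bottom-right diagonal).

Shapes have swapped their row and column positions — what was in the top-right is now in the bottom-left — a diagonal reflection.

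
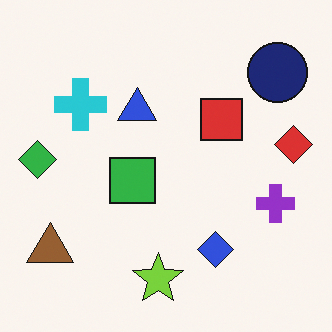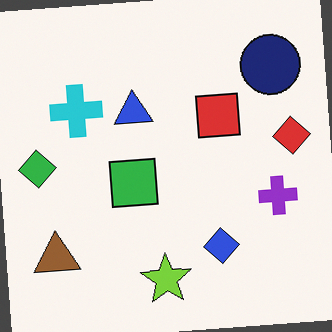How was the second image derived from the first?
This is the original image rotated counter-clockwise by a slight angle.

Every shape is tilted by the same angle and the image corners show triangular fill wedges — a whole-image rotation by a non-right angle.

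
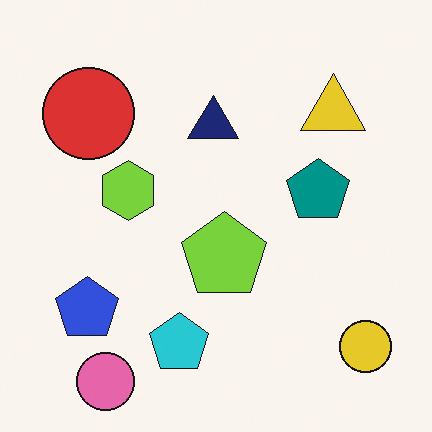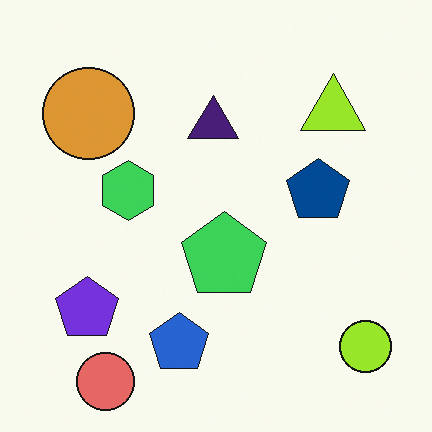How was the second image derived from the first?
The second image is the first hue-shifted by a small amount.

Every shape's color has rotated by the same amount around the hue wheel — a uniform hue shift.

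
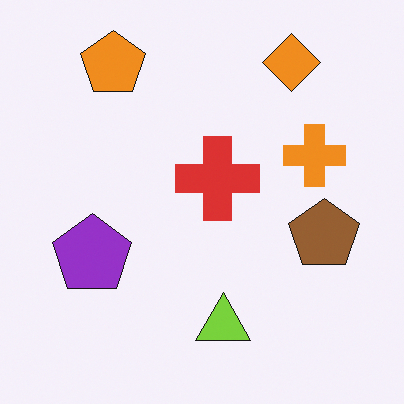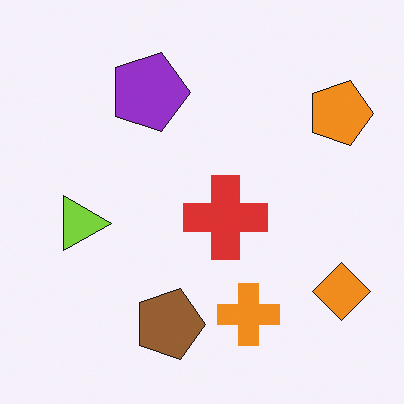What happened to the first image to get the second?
The second image is the first rotated 90° clockwise.

The orange diamond sits in the top-right of the first image and the bottom-right of the second — consistent with a whole-image 90° clockwise rotation.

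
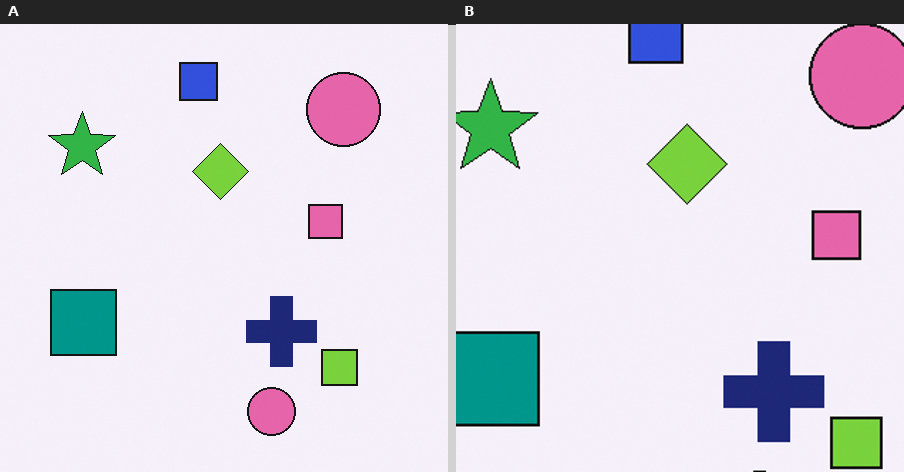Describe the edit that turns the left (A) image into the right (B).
Cropped slightly and scaled back up.

The visible shapes are larger and the field of view is narrower; shapes near the original edges may be partly or wholly outside the frame — a crop-and-rescale.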